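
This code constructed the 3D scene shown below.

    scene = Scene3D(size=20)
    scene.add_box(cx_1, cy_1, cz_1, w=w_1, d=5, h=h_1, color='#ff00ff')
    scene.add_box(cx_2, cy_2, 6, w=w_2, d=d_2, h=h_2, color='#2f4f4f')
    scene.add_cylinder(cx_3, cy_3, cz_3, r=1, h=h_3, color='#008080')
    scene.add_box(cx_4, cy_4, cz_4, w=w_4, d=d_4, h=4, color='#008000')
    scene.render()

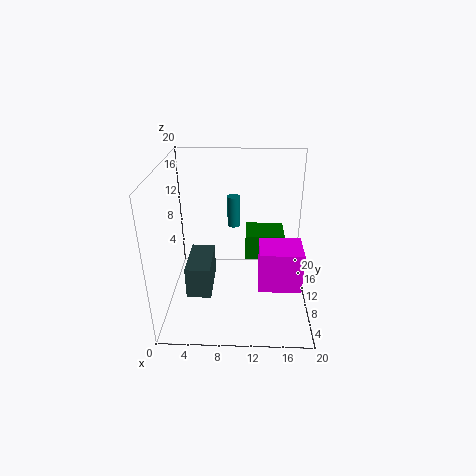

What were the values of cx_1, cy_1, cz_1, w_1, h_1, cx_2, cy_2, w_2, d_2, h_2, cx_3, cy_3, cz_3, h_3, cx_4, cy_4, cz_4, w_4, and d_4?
cx_1 = 13; cy_1 = 7; cz_1 = 3; w_1 = 6; h_1 = 6; cx_2 = 4; cy_2 = 2; w_2 = 3; d_2 = 6; h_2 = 4; cx_3 = 9; cy_3 = 18; cz_3 = 8; h_3 = 5; cx_4 = 11; cy_4 = 14; cz_4 = 4; w_4 = 6; d_4 = 5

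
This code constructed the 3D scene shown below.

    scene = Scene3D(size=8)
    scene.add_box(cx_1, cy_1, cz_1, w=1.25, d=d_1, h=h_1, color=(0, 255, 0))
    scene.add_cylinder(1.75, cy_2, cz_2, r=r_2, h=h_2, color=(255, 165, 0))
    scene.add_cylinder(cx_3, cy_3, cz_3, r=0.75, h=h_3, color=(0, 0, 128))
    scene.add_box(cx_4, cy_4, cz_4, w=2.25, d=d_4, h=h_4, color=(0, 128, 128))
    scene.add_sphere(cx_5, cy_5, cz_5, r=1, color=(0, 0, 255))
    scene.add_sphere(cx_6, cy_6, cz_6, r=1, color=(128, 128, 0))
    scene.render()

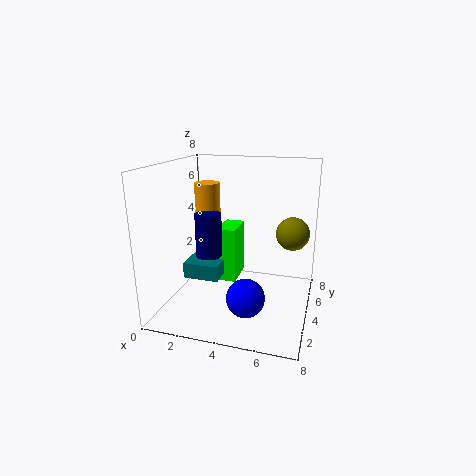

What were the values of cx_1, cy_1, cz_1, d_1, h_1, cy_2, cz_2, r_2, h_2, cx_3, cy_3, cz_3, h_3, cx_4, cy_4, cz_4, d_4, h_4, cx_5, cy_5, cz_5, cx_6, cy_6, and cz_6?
cx_1 = 2; cy_1 = 5.75; cz_1 = 0.25; d_1 = 2.25; h_1 = 3.5; cy_2 = 5.25; cz_2 = 4; r_2 = 0.75; h_2 = 2.75; cx_3 = 2.25; cy_3 = 4; cz_3 = 2.75; h_3 = 2.5; cx_4 = 0.25; cy_4 = 4.5; cz_4 = 0.75; d_4 = 2.5; h_4 = 1; cx_5 = 5; cy_5 = 2; cz_5 = 1.5; cx_6 = 6.75; cy_6 = 6.25; cz_6 = 3.75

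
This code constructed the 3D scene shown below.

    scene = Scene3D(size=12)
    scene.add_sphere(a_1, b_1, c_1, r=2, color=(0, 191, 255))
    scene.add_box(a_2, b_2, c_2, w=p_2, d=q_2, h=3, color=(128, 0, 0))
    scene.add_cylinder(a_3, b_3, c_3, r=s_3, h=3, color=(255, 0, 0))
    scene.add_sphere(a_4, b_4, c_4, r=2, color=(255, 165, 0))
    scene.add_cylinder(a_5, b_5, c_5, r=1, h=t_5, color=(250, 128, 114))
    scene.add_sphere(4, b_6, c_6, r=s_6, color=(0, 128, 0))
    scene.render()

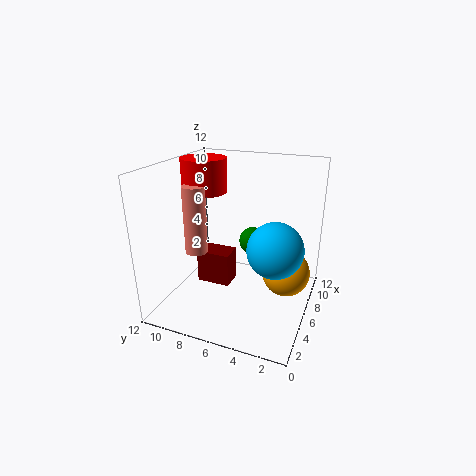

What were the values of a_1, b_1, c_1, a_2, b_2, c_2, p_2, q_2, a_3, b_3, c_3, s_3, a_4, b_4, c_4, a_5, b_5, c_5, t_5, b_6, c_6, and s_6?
a_1 = 3; b_1 = 2; c_1 = 7; a_2 = 6; b_2 = 7; c_2 = 1; p_2 = 2; q_2 = 3; a_3 = 8; b_3 = 10; c_3 = 9; s_3 = 2; a_4 = 7; b_4 = 2; c_4 = 3; a_5 = 6; b_5 = 10; c_5 = 4; t_5 = 6; b_6 = 4; c_6 = 7; s_6 = 1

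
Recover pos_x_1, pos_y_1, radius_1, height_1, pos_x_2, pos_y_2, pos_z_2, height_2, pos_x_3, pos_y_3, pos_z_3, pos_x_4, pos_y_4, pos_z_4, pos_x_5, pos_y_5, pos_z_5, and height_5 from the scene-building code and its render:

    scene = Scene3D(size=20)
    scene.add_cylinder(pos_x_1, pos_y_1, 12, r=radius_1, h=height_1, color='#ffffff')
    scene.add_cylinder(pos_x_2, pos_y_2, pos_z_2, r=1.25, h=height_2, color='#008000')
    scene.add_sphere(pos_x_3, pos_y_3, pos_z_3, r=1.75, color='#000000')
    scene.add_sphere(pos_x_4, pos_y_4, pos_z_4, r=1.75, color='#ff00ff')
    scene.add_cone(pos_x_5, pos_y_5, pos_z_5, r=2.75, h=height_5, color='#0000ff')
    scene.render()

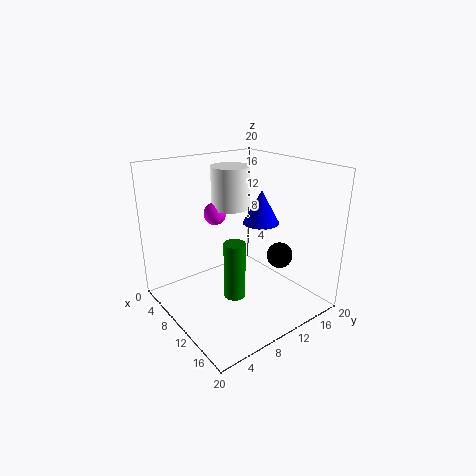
pos_x_1 = 3.5; pos_y_1 = 13.5; radius_1 = 3; height_1 = 6.5; pos_x_2 = 16.25; pos_y_2 = 4.75; pos_z_2 = 6.25; height_2 = 6.75; pos_x_3 = 14.5; pos_y_3 = 13.75; pos_z_3 = 8; pos_x_4 = 2.75; pos_y_4 = 11; pos_z_4 = 11.25; pos_x_5 = 8.5; pos_y_5 = 15.5; pos_z_5 = 10.5; height_5 = 5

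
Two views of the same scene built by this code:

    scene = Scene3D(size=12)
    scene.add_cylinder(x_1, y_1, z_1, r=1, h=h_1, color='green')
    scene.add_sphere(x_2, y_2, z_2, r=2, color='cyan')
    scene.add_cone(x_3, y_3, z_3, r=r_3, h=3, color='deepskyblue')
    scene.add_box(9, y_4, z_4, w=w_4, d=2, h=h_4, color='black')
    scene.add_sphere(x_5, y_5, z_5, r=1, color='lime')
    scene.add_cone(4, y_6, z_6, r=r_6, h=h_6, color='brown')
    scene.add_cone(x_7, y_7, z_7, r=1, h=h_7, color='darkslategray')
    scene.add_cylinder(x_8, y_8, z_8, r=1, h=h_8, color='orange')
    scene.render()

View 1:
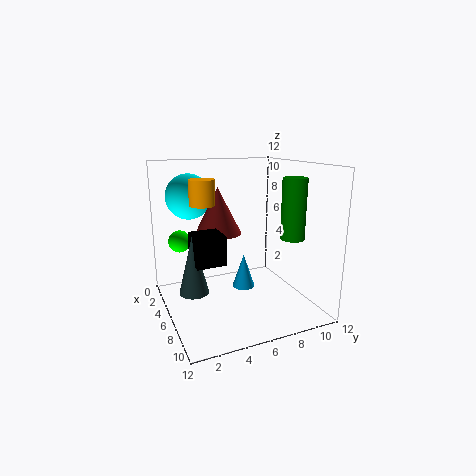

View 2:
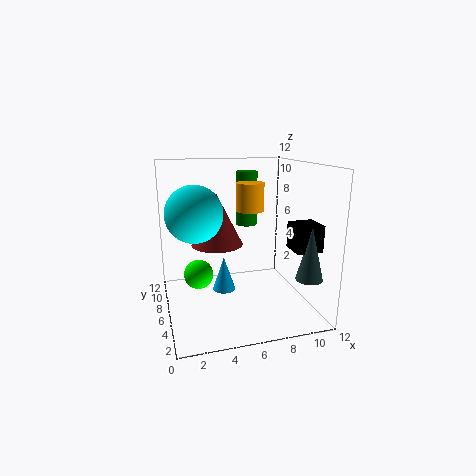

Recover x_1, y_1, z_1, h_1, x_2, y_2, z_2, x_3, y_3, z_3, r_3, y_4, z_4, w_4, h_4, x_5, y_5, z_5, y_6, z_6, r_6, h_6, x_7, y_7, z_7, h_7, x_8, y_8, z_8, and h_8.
x_1 = 8; y_1 = 10; z_1 = 6; h_1 = 5; x_2 = 2; y_2 = 3; z_2 = 9; x_3 = 5; y_3 = 7; z_3 = 1; r_3 = 1; y_4 = 1; z_4 = 6; w_4 = 2; h_4 = 2; x_5 = 2; y_5 = 2; z_5 = 5; y_6 = 5; z_6 = 6; r_6 = 2; h_6 = 4; x_7 = 10; y_7 = 1; z_7 = 4; h_7 = 4; x_8 = 6; y_8 = 3; z_8 = 9; h_8 = 2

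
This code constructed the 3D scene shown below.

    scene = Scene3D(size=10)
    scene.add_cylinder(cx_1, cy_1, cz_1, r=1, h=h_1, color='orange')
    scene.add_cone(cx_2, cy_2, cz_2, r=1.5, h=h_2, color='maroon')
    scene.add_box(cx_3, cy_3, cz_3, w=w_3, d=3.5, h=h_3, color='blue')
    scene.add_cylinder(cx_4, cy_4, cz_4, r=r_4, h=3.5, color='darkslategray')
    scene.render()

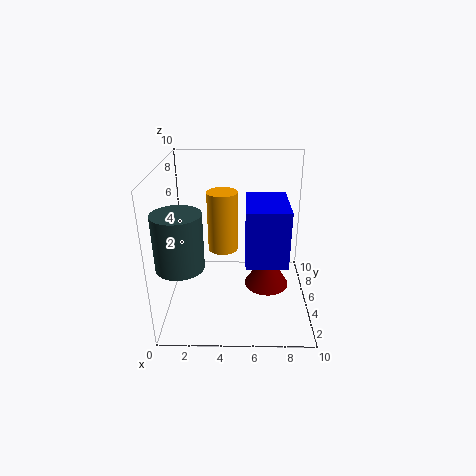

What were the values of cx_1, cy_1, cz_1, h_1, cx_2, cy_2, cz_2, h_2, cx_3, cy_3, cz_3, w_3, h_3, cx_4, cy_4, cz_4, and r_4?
cx_1 = 4
cy_1 = 4.5
cz_1 = 4.5
h_1 = 4
cx_2 = 7
cy_2 = 4
cz_2 = 2
h_2 = 2.5
cx_3 = 5.5
cy_3 = 1
cz_3 = 5
w_3 = 2.5
h_3 = 3.5
cx_4 = 1.5
cy_4 = 2
cz_4 = 4.5
r_4 = 1.5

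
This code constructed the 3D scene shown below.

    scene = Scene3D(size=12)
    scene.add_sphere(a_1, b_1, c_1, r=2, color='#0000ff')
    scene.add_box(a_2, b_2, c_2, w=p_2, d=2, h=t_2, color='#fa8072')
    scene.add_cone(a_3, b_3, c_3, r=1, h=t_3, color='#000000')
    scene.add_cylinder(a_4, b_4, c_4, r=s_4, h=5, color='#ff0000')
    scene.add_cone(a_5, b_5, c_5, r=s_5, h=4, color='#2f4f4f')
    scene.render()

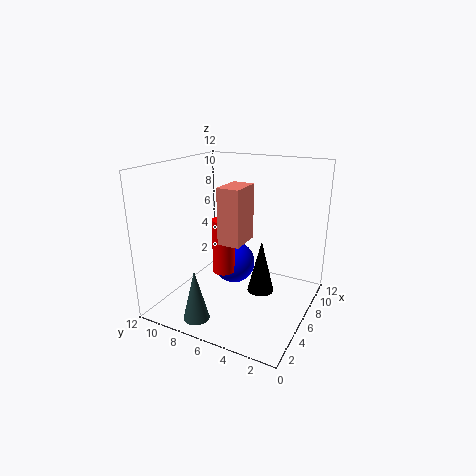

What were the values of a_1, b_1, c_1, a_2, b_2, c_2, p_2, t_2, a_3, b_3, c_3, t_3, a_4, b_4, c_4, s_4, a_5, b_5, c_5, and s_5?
a_1 = 9
b_1 = 8
c_1 = 2
a_2 = 6
b_2 = 6
c_2 = 5
p_2 = 3
t_2 = 5
a_3 = 4
b_3 = 3
c_3 = 3
t_3 = 4
a_4 = 7
b_4 = 8
c_4 = 2
s_4 = 1
a_5 = 1
b_5 = 7
c_5 = 1
s_5 = 1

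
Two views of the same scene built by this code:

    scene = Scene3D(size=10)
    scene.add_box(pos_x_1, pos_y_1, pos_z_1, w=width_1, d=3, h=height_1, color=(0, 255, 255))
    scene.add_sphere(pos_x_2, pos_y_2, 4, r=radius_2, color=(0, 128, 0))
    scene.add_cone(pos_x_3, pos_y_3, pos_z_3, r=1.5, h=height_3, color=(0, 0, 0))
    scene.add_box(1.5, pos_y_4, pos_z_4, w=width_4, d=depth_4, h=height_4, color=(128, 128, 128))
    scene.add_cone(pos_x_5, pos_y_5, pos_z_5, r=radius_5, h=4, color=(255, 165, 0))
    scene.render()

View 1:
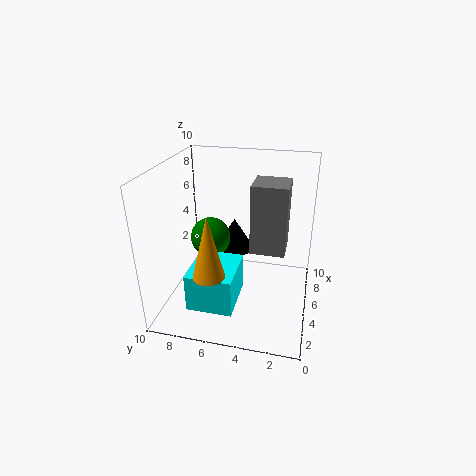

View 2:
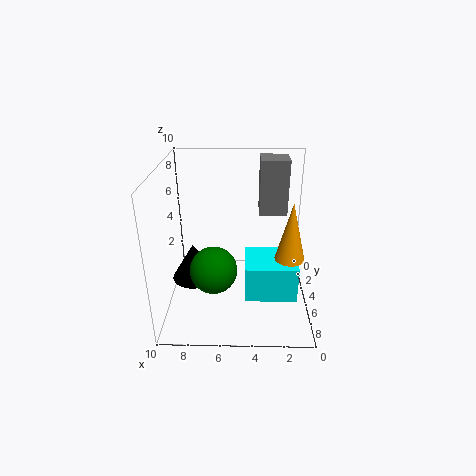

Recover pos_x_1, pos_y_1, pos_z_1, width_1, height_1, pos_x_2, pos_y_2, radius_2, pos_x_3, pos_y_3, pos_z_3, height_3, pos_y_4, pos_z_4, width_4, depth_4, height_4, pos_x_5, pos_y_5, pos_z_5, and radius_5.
pos_x_1 = 1
pos_y_1 = 4.5
pos_z_1 = 1.5
width_1 = 3.5
height_1 = 2.5
pos_x_2 = 6.5
pos_y_2 = 7.5
radius_2 = 1.5
pos_x_3 = 8
pos_y_3 = 6
pos_z_3 = 2.5
height_3 = 2.5
pos_y_4 = 1.5
pos_z_4 = 6
width_4 = 2
depth_4 = 2
height_4 = 4
pos_x_5 = 1.5
pos_y_5 = 6
pos_z_5 = 4
radius_5 = 1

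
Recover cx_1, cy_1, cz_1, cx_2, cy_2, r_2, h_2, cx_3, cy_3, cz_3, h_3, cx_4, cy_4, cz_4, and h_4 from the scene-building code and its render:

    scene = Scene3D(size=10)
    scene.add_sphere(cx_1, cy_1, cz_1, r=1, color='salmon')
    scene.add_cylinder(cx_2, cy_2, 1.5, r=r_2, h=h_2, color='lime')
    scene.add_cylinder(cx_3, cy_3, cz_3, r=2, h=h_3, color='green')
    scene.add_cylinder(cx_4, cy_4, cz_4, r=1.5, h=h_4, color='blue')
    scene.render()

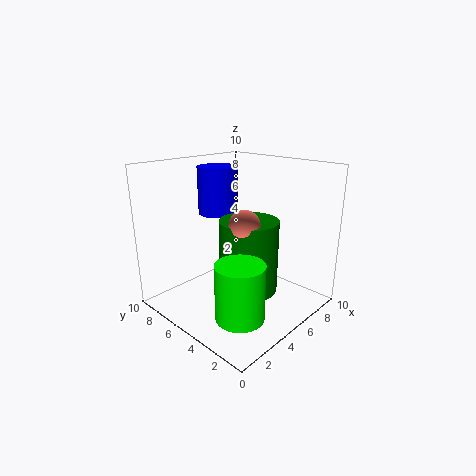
cx_1 = 4; cy_1 = 3.5; cz_1 = 6.5; cx_2 = 2; cy_2 = 2; r_2 = 1.5; h_2 = 3.5; cx_3 = 5; cy_3 = 4; cz_3 = 1.5; h_3 = 5; cx_4 = 6; cy_4 = 8; cz_4 = 6; h_4 = 3.5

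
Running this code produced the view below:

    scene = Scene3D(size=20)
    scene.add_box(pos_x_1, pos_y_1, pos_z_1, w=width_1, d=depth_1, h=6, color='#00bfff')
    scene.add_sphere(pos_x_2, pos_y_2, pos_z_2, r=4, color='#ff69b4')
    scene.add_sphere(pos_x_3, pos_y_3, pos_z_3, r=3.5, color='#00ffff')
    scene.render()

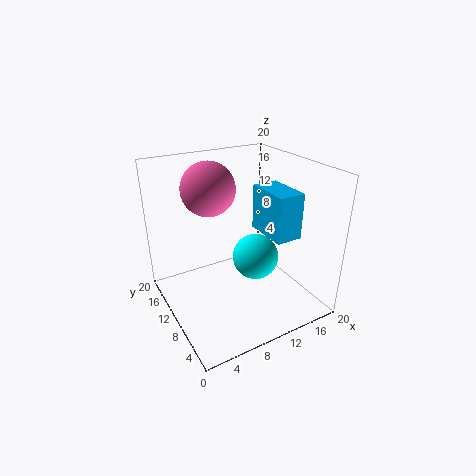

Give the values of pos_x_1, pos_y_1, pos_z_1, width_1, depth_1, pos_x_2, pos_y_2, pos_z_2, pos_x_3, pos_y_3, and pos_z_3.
pos_x_1 = 12, pos_y_1 = 3.5, pos_z_1 = 11.5, width_1 = 3.5, depth_1 = 6, pos_x_2 = 8.5, pos_y_2 = 16, pos_z_2 = 15.5, pos_x_3 = 14, pos_y_3 = 11.5, pos_z_3 = 5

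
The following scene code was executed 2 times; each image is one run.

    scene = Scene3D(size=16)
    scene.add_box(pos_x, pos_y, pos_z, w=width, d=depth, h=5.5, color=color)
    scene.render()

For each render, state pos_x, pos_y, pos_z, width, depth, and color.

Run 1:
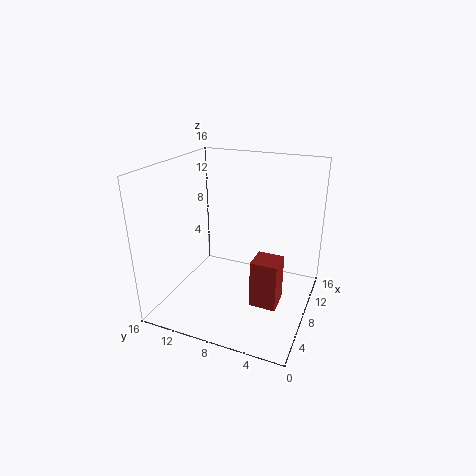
pos_x = 6.5, pos_y = 3, pos_z = 0.5, width = 3, depth = 3, color = 'brown'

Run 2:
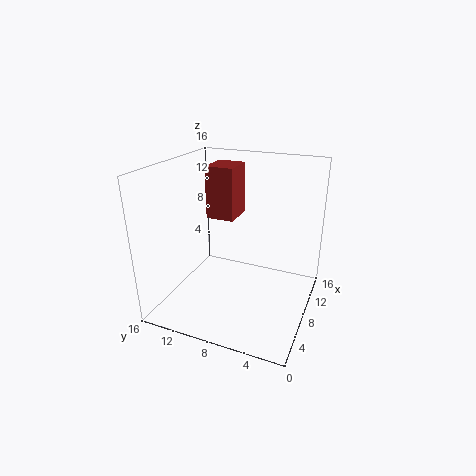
pos_x = 6.5, pos_y = 8, pos_z = 10.5, width = 3.5, depth = 3, color = 'brown'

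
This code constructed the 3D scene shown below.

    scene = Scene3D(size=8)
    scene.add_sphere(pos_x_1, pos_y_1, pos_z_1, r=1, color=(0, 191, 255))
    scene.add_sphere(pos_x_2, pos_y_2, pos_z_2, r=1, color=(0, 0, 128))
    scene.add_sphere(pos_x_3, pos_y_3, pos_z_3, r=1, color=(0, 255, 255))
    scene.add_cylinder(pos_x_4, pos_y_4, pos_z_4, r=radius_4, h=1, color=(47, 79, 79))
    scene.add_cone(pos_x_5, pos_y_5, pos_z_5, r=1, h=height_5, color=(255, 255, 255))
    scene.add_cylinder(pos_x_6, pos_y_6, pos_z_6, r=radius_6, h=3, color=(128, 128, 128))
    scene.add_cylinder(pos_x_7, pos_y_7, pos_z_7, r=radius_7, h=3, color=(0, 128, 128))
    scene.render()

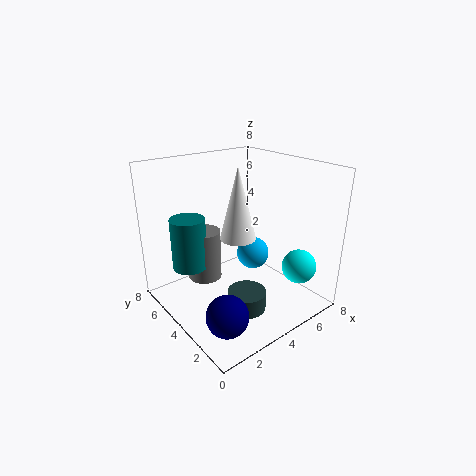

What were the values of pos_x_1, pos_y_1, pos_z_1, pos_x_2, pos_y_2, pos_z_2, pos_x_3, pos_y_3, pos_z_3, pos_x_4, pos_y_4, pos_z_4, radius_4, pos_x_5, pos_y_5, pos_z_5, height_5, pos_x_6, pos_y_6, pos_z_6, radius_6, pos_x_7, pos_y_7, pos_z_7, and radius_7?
pos_x_1 = 6; pos_y_1 = 5; pos_z_1 = 2; pos_x_2 = 1; pos_y_2 = 1; pos_z_2 = 2; pos_x_3 = 7; pos_y_3 = 2; pos_z_3 = 2; pos_x_4 = 3; pos_y_4 = 2; pos_z_4 = 1; radius_4 = 1; pos_x_5 = 4; pos_y_5 = 4; pos_z_5 = 4; height_5 = 4; pos_x_6 = 3; pos_y_6 = 6; pos_z_6 = 1; radius_6 = 1; pos_x_7 = 2; pos_y_7 = 6; pos_z_7 = 2; radius_7 = 1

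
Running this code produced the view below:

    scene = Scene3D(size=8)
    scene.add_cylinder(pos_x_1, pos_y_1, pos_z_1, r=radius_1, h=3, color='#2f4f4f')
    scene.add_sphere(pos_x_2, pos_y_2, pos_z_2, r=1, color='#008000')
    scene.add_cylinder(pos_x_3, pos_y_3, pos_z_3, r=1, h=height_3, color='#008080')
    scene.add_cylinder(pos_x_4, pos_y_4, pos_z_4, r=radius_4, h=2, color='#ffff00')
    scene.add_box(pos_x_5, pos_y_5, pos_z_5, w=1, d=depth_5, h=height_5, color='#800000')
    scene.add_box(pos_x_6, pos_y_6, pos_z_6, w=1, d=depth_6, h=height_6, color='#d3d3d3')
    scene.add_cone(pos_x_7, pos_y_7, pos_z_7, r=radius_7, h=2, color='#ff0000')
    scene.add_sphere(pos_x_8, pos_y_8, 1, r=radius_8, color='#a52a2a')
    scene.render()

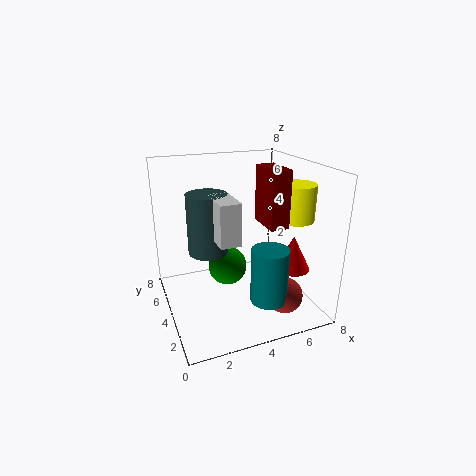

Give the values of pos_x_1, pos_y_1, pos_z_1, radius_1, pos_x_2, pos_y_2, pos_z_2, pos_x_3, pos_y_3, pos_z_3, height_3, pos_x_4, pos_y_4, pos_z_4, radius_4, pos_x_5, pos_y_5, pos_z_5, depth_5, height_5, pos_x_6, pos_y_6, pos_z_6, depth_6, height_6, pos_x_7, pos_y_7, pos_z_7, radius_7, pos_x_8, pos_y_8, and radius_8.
pos_x_1 = 2
pos_y_1 = 3
pos_z_1 = 4
radius_1 = 1
pos_x_2 = 3
pos_y_2 = 3
pos_z_2 = 3
pos_x_3 = 5
pos_y_3 = 2
pos_z_3 = 1
height_3 = 3
pos_x_4 = 7
pos_y_4 = 3
pos_z_4 = 5
radius_4 = 1
pos_x_5 = 5
pos_y_5 = 2
pos_z_5 = 5
depth_5 = 2
height_5 = 3
pos_x_6 = 2
pos_y_6 = 1
pos_z_6 = 5
depth_6 = 2
height_6 = 2
pos_x_7 = 7
pos_y_7 = 3
pos_z_7 = 2
radius_7 = 1
pos_x_8 = 6
pos_y_8 = 2
radius_8 = 1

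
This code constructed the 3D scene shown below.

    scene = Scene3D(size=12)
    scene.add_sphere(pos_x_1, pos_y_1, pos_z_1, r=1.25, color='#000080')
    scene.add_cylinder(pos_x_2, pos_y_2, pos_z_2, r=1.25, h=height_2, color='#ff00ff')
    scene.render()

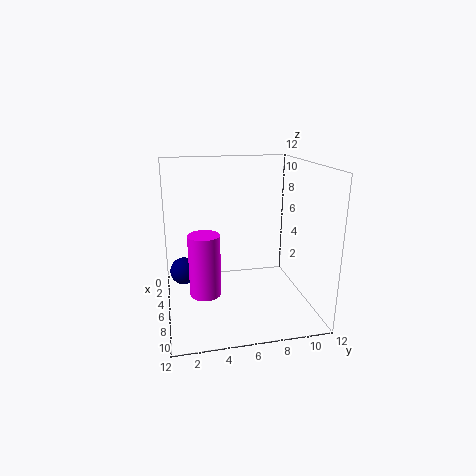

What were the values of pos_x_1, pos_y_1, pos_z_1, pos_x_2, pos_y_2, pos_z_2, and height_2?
pos_x_1 = 3
pos_y_1 = 1.5
pos_z_1 = 2
pos_x_2 = 7.5
pos_y_2 = 3
pos_z_2 = 2
height_2 = 5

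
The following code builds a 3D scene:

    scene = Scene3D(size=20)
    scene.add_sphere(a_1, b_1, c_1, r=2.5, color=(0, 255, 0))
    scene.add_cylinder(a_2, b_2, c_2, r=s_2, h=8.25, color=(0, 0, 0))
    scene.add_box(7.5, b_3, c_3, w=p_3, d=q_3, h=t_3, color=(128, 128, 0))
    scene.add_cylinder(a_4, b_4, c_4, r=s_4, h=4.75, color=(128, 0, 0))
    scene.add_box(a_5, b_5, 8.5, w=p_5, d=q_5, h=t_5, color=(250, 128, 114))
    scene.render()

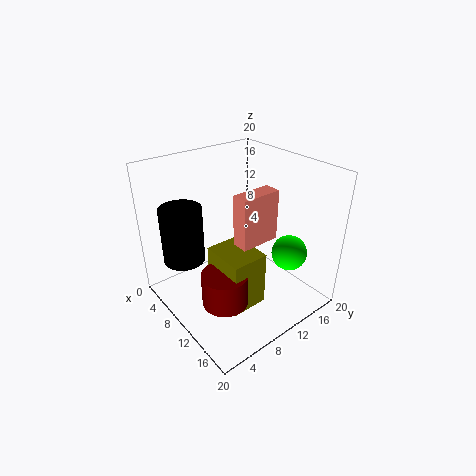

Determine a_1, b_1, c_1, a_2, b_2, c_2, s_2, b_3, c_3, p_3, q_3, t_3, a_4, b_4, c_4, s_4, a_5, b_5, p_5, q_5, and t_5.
a_1 = 14.5; b_1 = 15.75; c_1 = 7.5; a_2 = 4.25; b_2 = 4.5; c_2 = 5.75; s_2 = 3; b_3 = 6.5; c_3 = 0.5; p_3 = 6.5; q_3 = 5.25; t_3 = 8; a_4 = 11.5; b_4 = 6.5; c_4 = 1.5; s_4 = 3.25; a_5 = 9; b_5 = 10; p_5 = 2.5; q_5 = 6; t_5 = 7.5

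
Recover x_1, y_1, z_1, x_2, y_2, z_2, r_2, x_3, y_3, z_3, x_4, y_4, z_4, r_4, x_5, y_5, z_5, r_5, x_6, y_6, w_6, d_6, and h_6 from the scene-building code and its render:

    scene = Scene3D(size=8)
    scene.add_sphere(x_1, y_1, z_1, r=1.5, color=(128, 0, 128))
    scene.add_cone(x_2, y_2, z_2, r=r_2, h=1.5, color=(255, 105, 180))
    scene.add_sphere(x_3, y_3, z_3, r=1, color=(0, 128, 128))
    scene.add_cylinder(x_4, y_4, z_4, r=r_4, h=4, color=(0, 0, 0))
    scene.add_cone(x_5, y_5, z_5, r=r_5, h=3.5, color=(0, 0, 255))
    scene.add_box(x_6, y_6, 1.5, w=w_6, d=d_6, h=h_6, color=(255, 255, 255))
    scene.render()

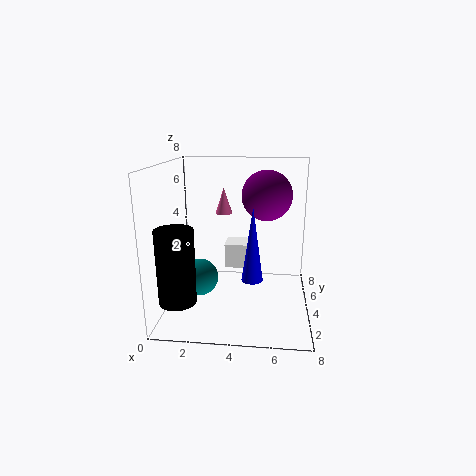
x_1 = 5.5
y_1 = 6
z_1 = 6
x_2 = 3
y_2 = 5.5
z_2 = 5
r_2 = 0.5
x_3 = 2
y_3 = 3
z_3 = 2
x_4 = 1
y_4 = 2
z_4 = 1
r_4 = 1
x_5 = 5
y_5 = 1
z_5 = 3
r_5 = 0.5
x_6 = 3
y_6 = 5.5
w_6 = 1.5
d_6 = 1.5
h_6 = 1.5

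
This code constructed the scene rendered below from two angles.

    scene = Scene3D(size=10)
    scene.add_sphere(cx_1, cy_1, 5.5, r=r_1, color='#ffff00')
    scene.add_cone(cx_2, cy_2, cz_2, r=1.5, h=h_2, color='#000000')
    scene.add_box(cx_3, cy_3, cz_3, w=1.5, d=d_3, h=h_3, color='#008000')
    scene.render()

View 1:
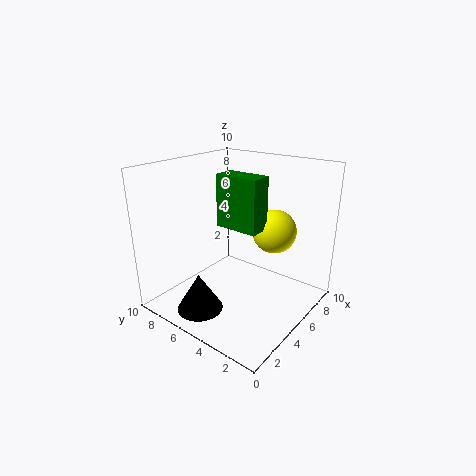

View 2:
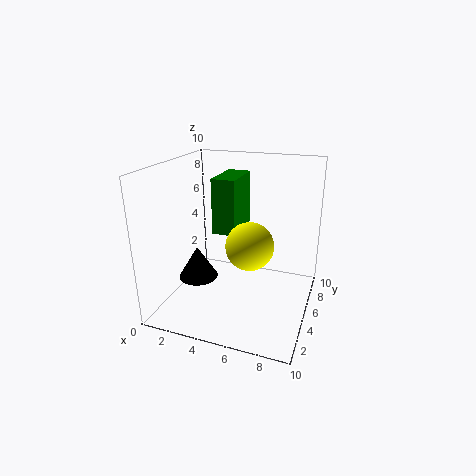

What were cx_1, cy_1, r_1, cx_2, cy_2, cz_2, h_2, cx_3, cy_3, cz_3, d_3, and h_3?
cx_1 = 6.5; cy_1 = 3; r_1 = 1.5; cx_2 = 1.5; cy_2 = 5.5; cz_2 = 1; h_2 = 2.5; cx_3 = 4; cy_3 = 3; cz_3 = 6; d_3 = 3; h_3 = 3.5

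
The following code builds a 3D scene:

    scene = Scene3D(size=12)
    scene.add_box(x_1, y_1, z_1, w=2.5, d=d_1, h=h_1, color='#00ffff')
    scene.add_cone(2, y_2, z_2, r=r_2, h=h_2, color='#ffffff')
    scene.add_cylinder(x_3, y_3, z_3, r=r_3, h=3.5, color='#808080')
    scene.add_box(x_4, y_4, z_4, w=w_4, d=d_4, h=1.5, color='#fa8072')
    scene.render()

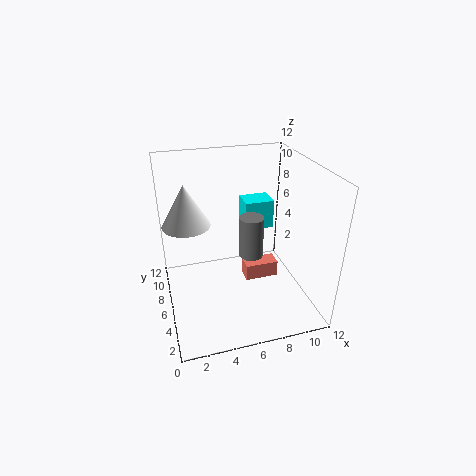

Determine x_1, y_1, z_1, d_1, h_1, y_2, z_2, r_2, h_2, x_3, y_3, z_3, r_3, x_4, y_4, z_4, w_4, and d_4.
x_1 = 7, y_1 = 7, z_1 = 6, d_1 = 2, h_1 = 2.5, y_2 = 7.5, z_2 = 7, r_2 = 2, h_2 = 3.5, x_3 = 7, y_3 = 5.5, z_3 = 4.5, r_3 = 1, x_4 = 7, y_4 = 6.5, z_4 = 1, w_4 = 3, d_4 = 1.5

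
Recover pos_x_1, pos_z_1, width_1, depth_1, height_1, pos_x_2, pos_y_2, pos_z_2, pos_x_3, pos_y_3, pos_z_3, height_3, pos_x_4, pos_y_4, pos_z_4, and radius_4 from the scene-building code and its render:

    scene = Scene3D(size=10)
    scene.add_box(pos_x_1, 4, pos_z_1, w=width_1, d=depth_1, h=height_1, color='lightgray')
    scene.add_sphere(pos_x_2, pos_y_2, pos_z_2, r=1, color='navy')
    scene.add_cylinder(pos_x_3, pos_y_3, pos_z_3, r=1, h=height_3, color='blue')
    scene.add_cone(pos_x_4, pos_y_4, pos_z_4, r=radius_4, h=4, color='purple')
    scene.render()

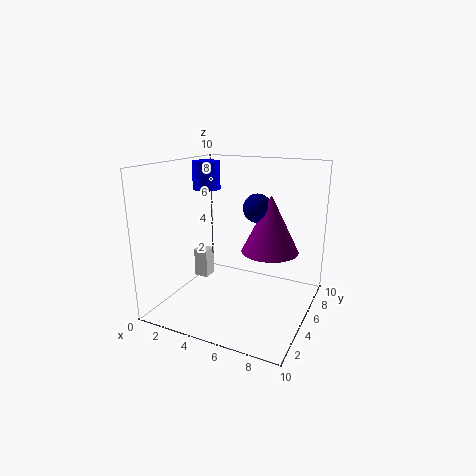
pos_x_1 = 2, pos_z_1 = 2, width_1 = 1, depth_1 = 1, height_1 = 2, pos_x_2 = 6, pos_y_2 = 6, pos_z_2 = 7, pos_x_3 = 2, pos_y_3 = 6, pos_z_3 = 8, height_3 = 2, pos_x_4 = 7, pos_y_4 = 6, pos_z_4 = 4, radius_4 = 2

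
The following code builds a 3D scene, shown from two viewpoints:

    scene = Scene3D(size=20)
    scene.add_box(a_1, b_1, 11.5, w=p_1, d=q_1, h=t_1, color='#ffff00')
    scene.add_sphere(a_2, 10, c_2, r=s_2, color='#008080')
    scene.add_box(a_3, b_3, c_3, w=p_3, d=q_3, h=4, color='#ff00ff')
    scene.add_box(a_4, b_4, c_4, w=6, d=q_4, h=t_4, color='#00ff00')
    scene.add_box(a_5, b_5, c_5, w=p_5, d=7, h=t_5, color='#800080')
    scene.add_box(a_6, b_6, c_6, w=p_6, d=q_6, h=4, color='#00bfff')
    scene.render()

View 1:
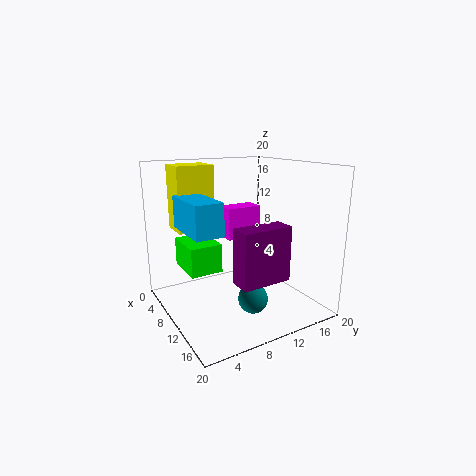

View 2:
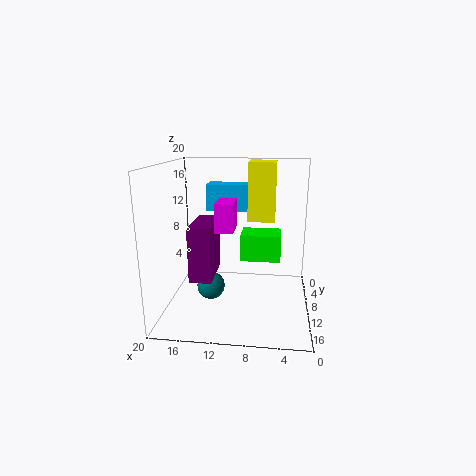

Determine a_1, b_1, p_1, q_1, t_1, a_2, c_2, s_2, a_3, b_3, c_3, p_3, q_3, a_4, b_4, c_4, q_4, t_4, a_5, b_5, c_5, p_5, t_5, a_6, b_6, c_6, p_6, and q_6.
a_1 = 5, b_1 = 2, p_1 = 4, q_1 = 5, t_1 = 8.5, a_2 = 14, c_2 = 2.5, s_2 = 2, a_3 = 10.5, b_3 = 7, c_3 = 11, p_3 = 2.5, q_3 = 4.5, a_4 = 4, b_4 = 3, c_4 = 5.5, q_4 = 4.5, t_4 = 4, a_5 = 13, b_5 = 7.5, c_5 = 5, p_5 = 3, t_5 = 7.5, a_6 = 8.5, b_6 = 1.5, c_6 = 12.5, p_6 = 7, q_6 = 3.5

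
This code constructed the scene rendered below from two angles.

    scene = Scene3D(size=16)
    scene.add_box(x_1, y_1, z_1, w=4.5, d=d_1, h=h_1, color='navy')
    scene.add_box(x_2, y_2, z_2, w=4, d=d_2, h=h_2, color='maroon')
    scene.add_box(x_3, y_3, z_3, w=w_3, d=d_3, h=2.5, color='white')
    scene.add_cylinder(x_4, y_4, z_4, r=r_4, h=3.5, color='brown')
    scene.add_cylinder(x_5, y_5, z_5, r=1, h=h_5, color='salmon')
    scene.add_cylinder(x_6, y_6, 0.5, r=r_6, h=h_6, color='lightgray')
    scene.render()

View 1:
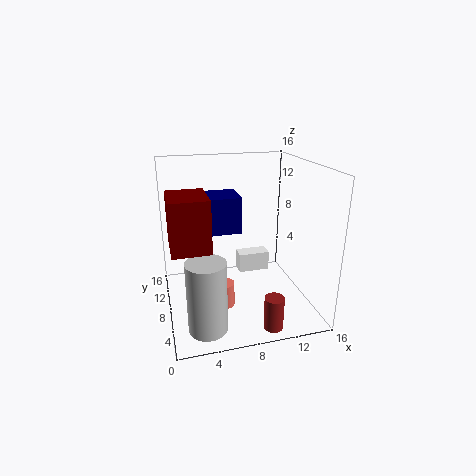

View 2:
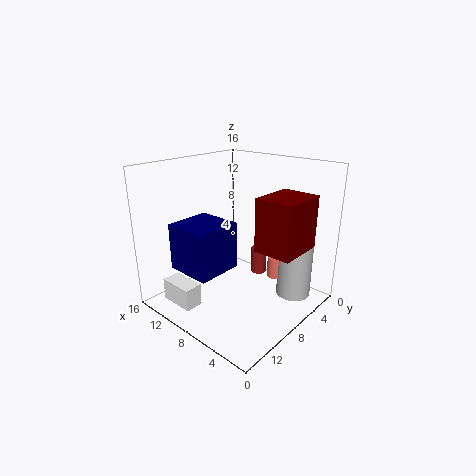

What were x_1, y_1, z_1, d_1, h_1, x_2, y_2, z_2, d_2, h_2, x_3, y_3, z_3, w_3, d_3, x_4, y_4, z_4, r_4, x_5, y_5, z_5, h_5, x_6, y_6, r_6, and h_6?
x_1 = 5; y_1 = 11.5; z_1 = 7; d_1 = 4.5; h_1 = 4.5; x_2 = 0.5; y_2 = 4.5; z_2 = 8; d_2 = 5; h_2 = 5.5; x_3 = 9.5; y_3 = 12.5; z_3 = 1; w_3 = 4; d_3 = 2; x_4 = 10; y_4 = 1.5; z_4 = 0.5; r_4 = 1; x_5 = 5.5; y_5 = 4; z_5 = 2.5; h_5 = 2.5; x_6 = 3.5; y_6 = 3; r_6 = 2; h_6 = 7.5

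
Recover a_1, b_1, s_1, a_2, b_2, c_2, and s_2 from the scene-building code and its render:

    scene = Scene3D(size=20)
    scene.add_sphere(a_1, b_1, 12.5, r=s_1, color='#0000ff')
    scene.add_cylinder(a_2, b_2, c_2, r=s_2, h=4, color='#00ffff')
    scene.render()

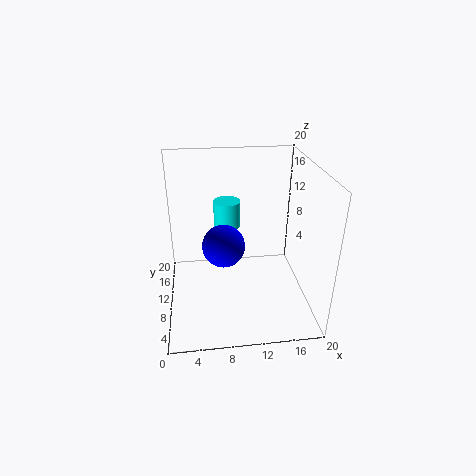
a_1 = 7.5
b_1 = 4
s_1 = 2.5
a_2 = 9
b_2 = 15
c_2 = 9.5
s_2 = 2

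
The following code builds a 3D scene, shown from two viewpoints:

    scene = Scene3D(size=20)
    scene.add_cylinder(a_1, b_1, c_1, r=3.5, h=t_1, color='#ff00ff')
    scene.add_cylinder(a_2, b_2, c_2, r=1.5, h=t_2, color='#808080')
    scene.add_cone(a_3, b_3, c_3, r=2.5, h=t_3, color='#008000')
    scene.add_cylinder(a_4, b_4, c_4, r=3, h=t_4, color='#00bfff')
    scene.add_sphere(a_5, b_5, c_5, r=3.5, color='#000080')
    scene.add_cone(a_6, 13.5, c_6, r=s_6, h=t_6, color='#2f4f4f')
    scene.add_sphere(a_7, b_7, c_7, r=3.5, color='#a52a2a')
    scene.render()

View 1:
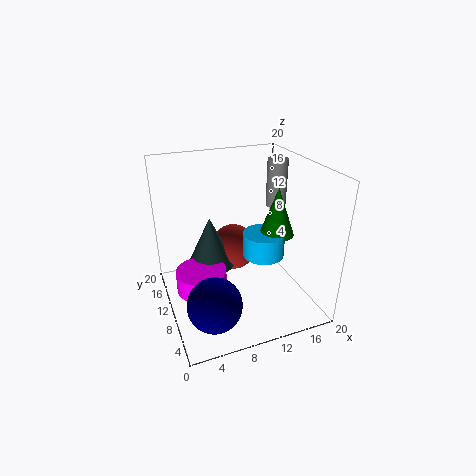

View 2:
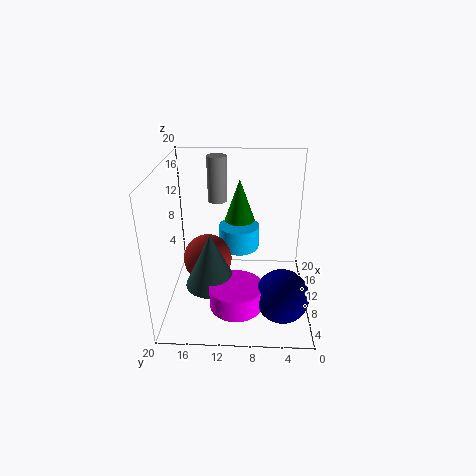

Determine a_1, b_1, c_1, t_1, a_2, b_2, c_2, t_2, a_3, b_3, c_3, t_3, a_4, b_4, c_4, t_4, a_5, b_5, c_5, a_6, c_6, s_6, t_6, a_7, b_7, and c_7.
a_1 = 4.5, b_1 = 10, c_1 = 3, t_1 = 3, a_2 = 17.5, b_2 = 13.5, c_2 = 12.5, t_2 = 7, a_3 = 16, b_3 = 10, c_3 = 9.5, t_3 = 7, a_4 = 14, b_4 = 10, c_4 = 6.5, t_4 = 3.5, a_5 = 4.5, b_5 = 4, c_5 = 4.5, a_6 = 7, c_6 = 4.5, s_6 = 3.5, t_6 = 7.5, a_7 = 11, b_7 = 14.5, c_7 = 6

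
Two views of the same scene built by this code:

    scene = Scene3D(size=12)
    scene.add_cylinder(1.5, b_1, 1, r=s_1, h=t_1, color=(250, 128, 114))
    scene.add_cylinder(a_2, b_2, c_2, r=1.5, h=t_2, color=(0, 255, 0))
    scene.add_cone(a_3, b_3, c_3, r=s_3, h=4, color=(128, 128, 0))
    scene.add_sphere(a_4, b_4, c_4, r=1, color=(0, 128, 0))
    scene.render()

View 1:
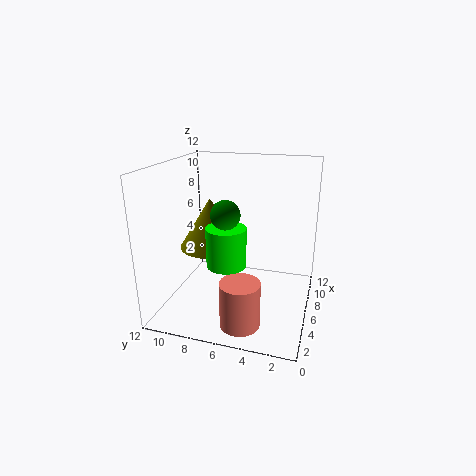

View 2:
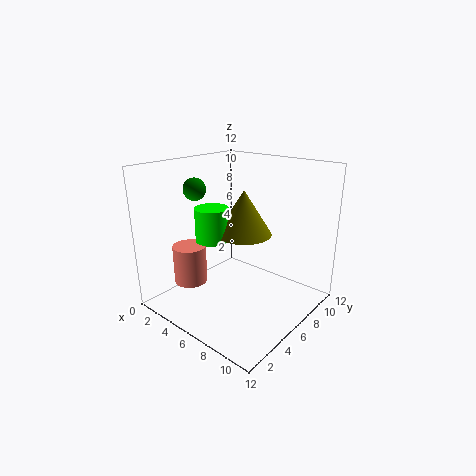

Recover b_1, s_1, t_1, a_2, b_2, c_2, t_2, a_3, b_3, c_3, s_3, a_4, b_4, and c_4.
b_1 = 4.5
s_1 = 1.5
t_1 = 3.5
a_2 = 3
b_2 = 6
c_2 = 5
t_2 = 3
a_3 = 5
b_3 = 8
c_3 = 5.5
s_3 = 2.5
a_4 = 1.5
b_4 = 5.5
c_4 = 9.5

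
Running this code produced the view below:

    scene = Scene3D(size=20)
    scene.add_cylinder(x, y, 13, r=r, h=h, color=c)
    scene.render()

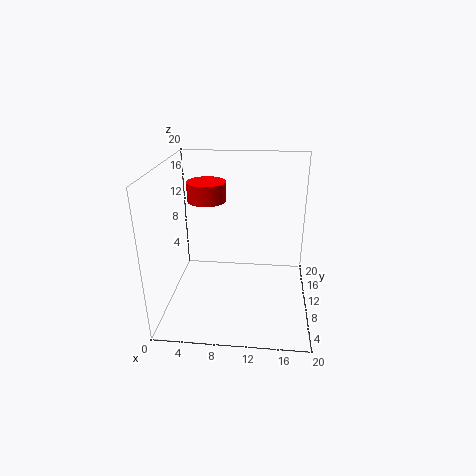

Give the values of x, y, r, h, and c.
x = 4.5; y = 16.5; r = 3; h = 3; c = 'red'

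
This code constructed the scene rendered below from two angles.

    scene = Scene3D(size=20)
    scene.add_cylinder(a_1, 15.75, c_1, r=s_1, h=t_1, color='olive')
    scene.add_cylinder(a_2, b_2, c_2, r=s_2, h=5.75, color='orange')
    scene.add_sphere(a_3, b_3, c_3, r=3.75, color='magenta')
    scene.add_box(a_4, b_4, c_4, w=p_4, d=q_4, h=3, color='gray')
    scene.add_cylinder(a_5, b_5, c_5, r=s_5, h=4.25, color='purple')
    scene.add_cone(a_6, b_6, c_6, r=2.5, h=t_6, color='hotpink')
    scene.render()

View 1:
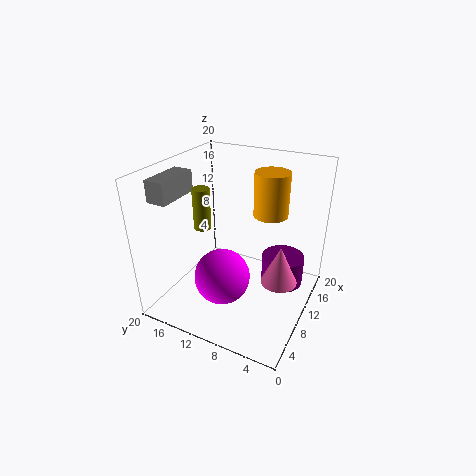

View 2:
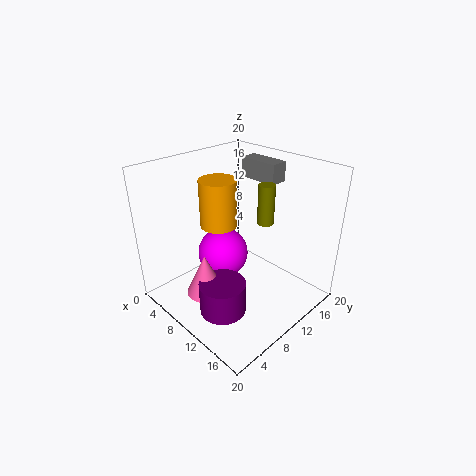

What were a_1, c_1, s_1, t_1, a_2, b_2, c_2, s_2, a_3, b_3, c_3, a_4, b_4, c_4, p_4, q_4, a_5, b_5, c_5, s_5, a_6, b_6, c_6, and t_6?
a_1 = 10
c_1 = 10.25
s_1 = 1.25
t_1 = 6
a_2 = 11
b_2 = 5.75
c_2 = 14
s_2 = 2.25
a_3 = 6.25
b_3 = 10.5
c_3 = 5.75
a_4 = 3.75
b_4 = 17
c_4 = 15.75
p_4 = 6.25
q_4 = 2.75
a_5 = 13
b_5 = 4.25
c_5 = 2.75
s_5 = 3
a_6 = 10.25
b_6 = 3.75
c_6 = 4.5
t_6 = 5.5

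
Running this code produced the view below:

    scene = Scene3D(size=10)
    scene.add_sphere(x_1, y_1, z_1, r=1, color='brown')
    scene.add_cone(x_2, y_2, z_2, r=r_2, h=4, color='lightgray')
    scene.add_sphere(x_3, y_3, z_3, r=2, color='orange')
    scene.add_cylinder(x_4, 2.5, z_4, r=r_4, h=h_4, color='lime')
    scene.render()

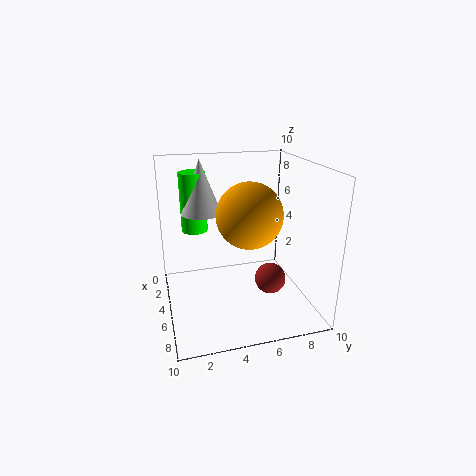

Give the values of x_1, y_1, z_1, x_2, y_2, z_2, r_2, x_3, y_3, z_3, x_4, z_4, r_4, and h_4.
x_1 = 7.5; y_1 = 6.5; z_1 = 3; x_2 = 2; y_2 = 3; z_2 = 6; r_2 = 1.5; x_3 = 7.5; y_3 = 5; z_3 = 7.5; x_4 = 1.5; z_4 = 4.5; r_4 = 1; h_4 = 4.5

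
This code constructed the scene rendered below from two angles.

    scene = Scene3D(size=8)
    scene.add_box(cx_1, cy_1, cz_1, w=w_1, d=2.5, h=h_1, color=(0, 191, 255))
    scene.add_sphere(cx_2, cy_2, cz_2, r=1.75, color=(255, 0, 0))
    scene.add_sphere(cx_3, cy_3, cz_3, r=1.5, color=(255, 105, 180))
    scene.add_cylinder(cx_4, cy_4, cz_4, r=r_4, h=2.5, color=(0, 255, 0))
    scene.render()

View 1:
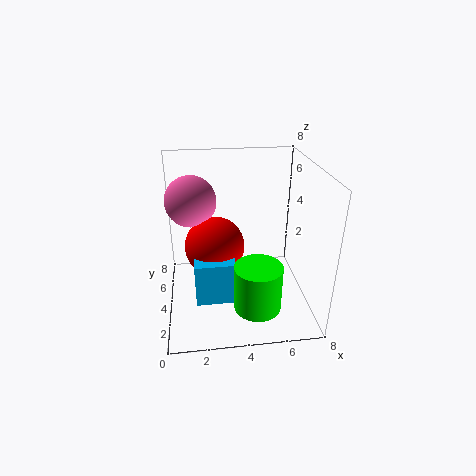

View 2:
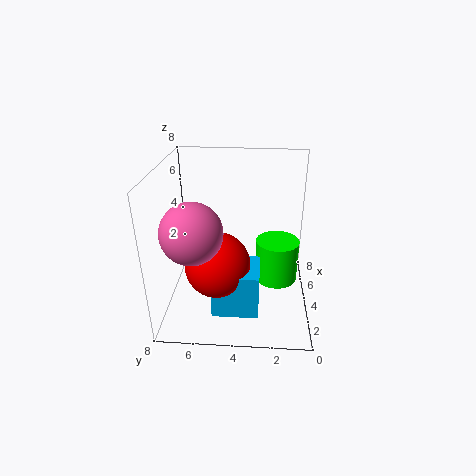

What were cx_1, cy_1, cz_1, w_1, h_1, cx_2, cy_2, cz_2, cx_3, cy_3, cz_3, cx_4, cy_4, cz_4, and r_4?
cx_1 = 1.5, cy_1 = 2.75, cz_1 = 0.5, w_1 = 2.25, h_1 = 2.5, cx_2 = 2.75, cy_2 = 5, cz_2 = 3, cx_3 = 1.5, cy_3 = 6, cz_3 = 5.5, cx_4 = 4.75, cy_4 = 1.75, cz_4 = 1, r_4 = 1.25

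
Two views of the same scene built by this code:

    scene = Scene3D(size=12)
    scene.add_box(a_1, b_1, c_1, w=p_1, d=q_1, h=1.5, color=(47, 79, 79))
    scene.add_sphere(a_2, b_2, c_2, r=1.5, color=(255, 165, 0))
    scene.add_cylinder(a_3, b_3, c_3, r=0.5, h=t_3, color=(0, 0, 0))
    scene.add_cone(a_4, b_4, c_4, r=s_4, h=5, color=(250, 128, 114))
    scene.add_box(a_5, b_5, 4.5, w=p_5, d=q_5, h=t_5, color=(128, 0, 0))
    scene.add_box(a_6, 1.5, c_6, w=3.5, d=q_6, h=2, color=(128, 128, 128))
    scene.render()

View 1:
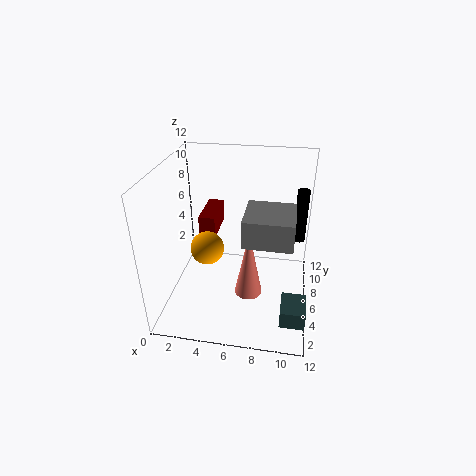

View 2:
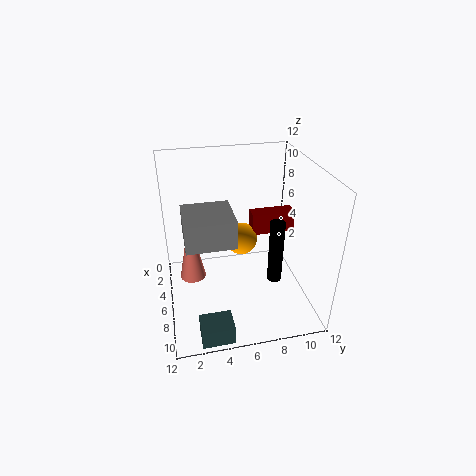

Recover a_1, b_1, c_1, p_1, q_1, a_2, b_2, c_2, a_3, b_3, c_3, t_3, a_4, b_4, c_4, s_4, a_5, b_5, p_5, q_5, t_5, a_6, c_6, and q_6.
a_1 = 10, b_1 = 2, c_1 = 0.5, p_1 = 2, q_1 = 2.5, a_2 = 3, b_2 = 7, c_2 = 4, a_3 = 11, b_3 = 7.5, c_3 = 5.5, t_3 = 4.5, a_4 = 7.5, b_4 = 2, c_4 = 4, s_4 = 1, a_5 = 2, b_5 = 8, p_5 = 1.5, q_5 = 4, t_5 = 2, a_6 = 7, c_6 = 8, q_6 = 3.5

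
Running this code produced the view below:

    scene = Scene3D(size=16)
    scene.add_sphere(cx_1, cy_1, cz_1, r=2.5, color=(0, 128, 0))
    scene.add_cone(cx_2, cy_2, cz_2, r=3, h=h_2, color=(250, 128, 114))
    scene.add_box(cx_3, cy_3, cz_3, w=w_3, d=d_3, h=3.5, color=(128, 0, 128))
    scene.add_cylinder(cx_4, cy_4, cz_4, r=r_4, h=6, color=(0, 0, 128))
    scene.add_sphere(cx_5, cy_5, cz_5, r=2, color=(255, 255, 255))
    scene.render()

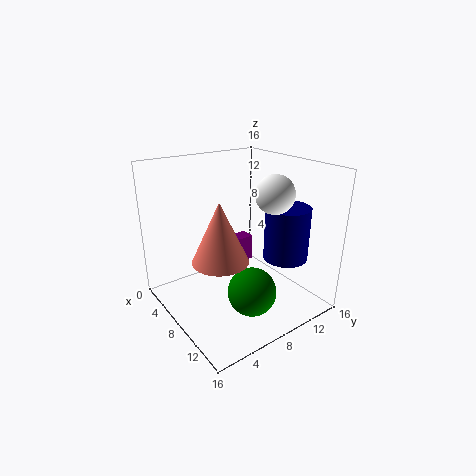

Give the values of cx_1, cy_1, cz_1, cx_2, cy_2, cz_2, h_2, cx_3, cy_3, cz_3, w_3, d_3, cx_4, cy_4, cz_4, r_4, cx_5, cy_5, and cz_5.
cx_1 = 12.5
cy_1 = 6.5
cz_1 = 4
cx_2 = 9
cy_2 = 5
cz_2 = 6.5
h_2 = 6.5
cx_3 = 0.5
cy_3 = 11
cz_3 = 1
w_3 = 2
d_3 = 3.5
cx_4 = 11
cy_4 = 12.5
cz_4 = 5.5
r_4 = 2.5
cx_5 = 11.5
cy_5 = 10
cz_5 = 13.5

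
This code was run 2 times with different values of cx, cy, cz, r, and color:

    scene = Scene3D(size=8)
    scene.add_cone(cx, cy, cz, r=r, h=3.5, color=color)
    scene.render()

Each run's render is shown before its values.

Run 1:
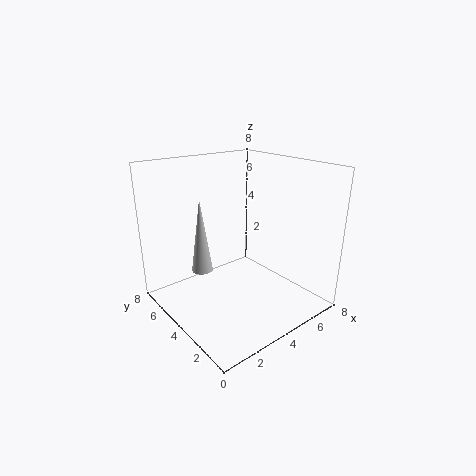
cx = 1, cy = 3, cz = 3.5, r = 0.5, color = 'lightgray'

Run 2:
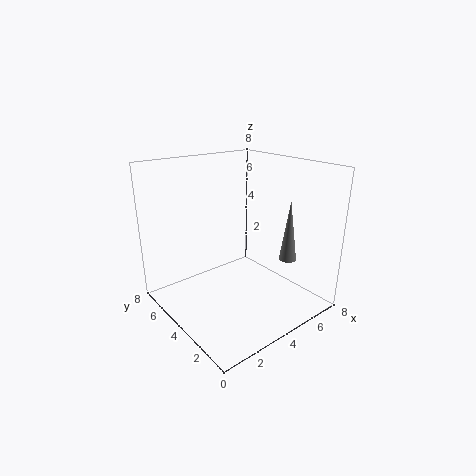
cx = 6.5, cy = 2.5, cz = 2.5, r = 0.5, color = 'gray'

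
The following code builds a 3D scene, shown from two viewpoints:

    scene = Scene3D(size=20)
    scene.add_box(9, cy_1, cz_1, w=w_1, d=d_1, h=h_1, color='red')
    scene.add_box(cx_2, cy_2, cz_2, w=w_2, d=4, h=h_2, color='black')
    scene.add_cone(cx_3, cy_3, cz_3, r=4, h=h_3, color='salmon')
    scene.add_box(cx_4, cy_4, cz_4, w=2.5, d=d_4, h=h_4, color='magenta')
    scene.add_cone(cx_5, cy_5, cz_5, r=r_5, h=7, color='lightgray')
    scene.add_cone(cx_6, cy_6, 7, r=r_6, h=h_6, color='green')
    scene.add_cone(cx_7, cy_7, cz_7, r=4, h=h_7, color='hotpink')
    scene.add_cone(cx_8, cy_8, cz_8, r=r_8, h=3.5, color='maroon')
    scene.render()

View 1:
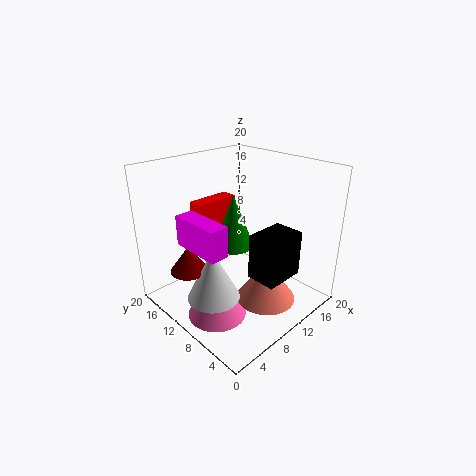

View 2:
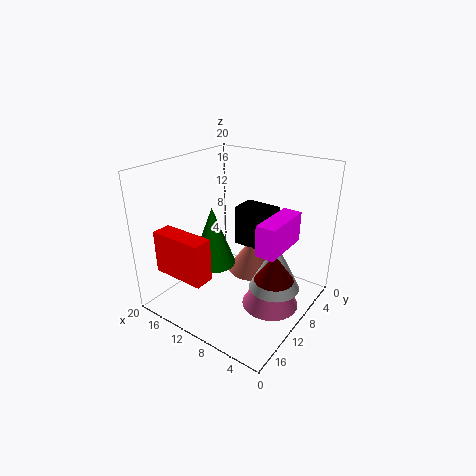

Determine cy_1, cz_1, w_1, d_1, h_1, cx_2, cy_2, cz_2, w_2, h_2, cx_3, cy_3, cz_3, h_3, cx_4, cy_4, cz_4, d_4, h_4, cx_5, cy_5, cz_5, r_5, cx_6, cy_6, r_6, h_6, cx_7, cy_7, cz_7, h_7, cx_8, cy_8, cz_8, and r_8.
cy_1 = 17
cz_1 = 7.5
w_1 = 7
d_1 = 2.5
h_1 = 5.5
cx_2 = 8
cy_2 = 2
cz_2 = 6.5
w_2 = 5.5
h_2 = 6
cx_3 = 10.5
cy_3 = 5
cz_3 = 2.5
h_3 = 5.5
cx_4 = 2.5
cy_4 = 6.5
cz_4 = 10.5
d_4 = 7
h_4 = 4
cx_5 = 4.5
cy_5 = 9
cz_5 = 3.5
r_5 = 3.5
cx_6 = 12
cy_6 = 13
r_6 = 3
h_6 = 8
cx_7 = 5
cy_7 = 9
cz_7 = 0.5
h_7 = 7
cx_8 = 3
cy_8 = 12
cz_8 = 7
r_8 = 2.5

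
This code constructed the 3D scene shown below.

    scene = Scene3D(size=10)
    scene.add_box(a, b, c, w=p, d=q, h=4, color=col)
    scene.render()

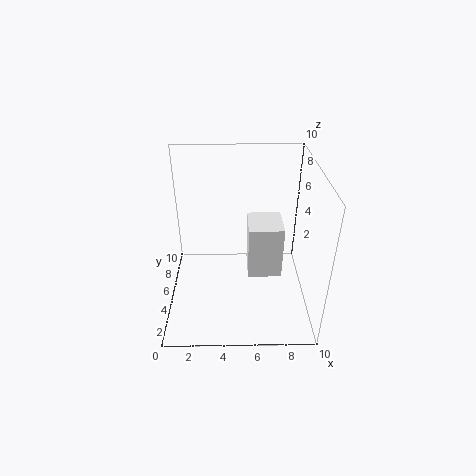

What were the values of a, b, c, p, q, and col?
a = 5.75
b = 5
c = 1.5
p = 2.5
q = 2.75
col = 'white'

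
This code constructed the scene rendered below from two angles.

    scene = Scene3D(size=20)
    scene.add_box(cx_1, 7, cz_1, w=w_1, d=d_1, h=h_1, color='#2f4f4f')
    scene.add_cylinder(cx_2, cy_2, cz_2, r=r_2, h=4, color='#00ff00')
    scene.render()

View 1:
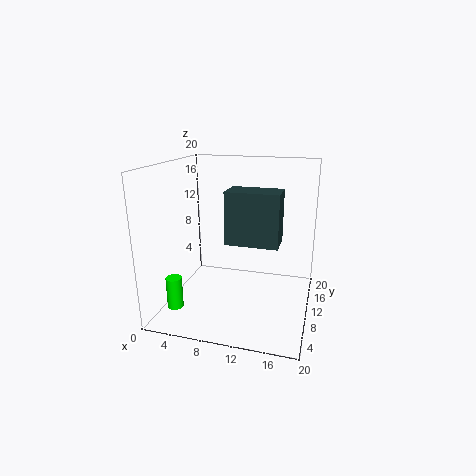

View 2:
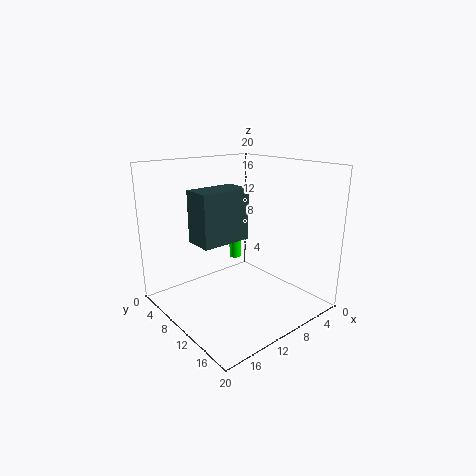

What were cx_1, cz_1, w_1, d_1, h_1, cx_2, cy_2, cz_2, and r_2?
cx_1 = 9
cz_1 = 10
w_1 = 7
d_1 = 4
h_1 = 7
cx_2 = 4
cy_2 = 2
cz_2 = 3
r_2 = 1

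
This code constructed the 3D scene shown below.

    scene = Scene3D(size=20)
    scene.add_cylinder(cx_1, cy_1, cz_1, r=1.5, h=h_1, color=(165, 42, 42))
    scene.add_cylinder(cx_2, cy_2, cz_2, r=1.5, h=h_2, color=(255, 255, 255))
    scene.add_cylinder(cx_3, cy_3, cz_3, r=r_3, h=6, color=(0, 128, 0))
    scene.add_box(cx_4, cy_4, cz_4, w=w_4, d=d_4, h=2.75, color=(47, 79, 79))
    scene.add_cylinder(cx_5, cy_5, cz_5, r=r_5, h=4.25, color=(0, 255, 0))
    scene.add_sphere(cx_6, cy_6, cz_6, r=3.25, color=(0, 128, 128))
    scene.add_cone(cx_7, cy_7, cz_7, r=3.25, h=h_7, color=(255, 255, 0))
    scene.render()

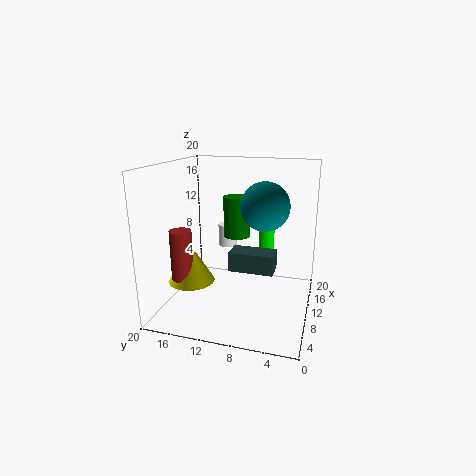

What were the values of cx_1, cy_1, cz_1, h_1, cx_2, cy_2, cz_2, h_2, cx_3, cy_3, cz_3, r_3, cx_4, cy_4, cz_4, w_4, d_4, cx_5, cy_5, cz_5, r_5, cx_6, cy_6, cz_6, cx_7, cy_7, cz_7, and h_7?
cx_1 = 6.5
cy_1 = 17
cz_1 = 4.5
h_1 = 7
cx_2 = 17.5
cy_2 = 14
cz_2 = 6
h_2 = 3.5
cx_3 = 13.75
cy_3 = 11.25
cz_3 = 9
r_3 = 2
cx_4 = 8.5
cy_4 = 4.75
cz_4 = 5.5
w_4 = 3.25
d_4 = 6.25
cx_5 = 17.75
cy_5 = 7.5
cz_5 = 5.25
r_5 = 1.25
cx_6 = 9.75
cy_6 = 6.25
cz_6 = 14.75
cx_7 = 7.75
cy_7 = 16.25
cz_7 = 3.75
h_7 = 5.5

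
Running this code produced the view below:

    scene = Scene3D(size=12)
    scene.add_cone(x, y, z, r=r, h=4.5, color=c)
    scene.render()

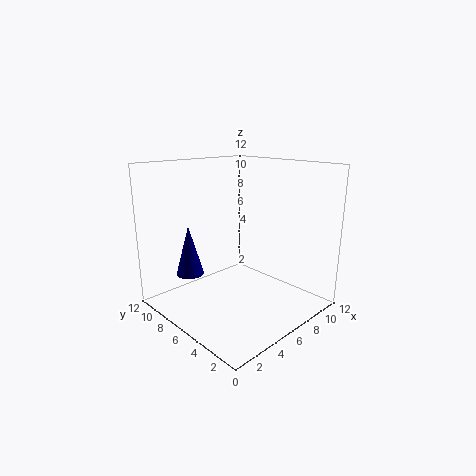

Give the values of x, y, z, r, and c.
x = 4; y = 10.25; z = 2; r = 1.25; c = 'navy'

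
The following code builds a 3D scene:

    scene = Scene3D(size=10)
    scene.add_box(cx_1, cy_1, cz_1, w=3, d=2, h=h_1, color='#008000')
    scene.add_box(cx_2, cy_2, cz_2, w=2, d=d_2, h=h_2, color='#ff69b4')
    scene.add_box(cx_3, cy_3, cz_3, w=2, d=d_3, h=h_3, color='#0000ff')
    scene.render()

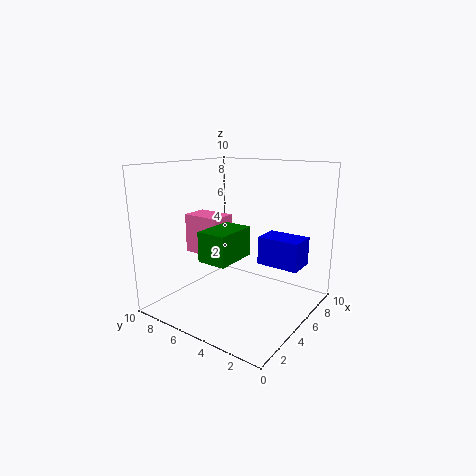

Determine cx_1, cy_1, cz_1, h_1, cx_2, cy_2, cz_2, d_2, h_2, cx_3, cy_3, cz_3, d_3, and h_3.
cx_1 = 2
cy_1 = 4
cz_1 = 4
h_1 = 2
cx_2 = 5
cy_2 = 7
cz_2 = 3
d_2 = 3
h_2 = 3
cx_3 = 6
cy_3 = 1
cz_3 = 3
d_3 = 3
h_3 = 2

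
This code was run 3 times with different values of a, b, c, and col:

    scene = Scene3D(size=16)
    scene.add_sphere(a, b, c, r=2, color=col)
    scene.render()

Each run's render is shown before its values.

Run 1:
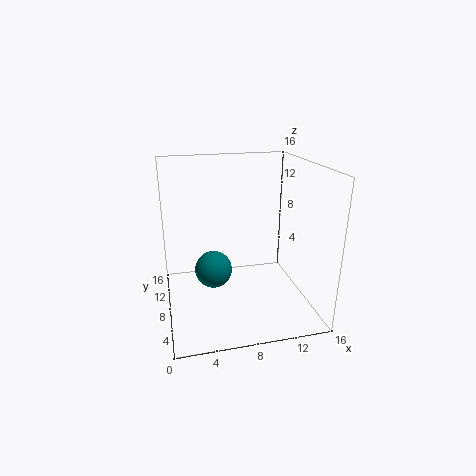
a = 5
b = 7
c = 5
col = 'teal'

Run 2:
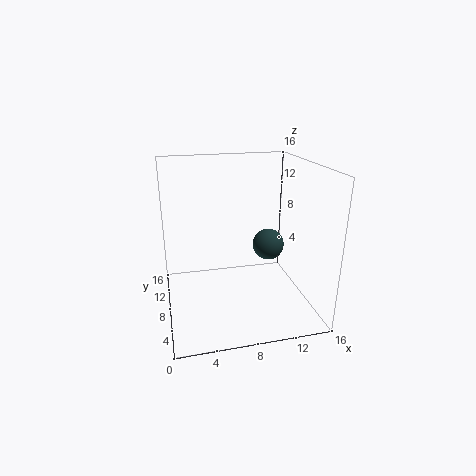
a = 13
b = 12
c = 5
col = 'darkslategray'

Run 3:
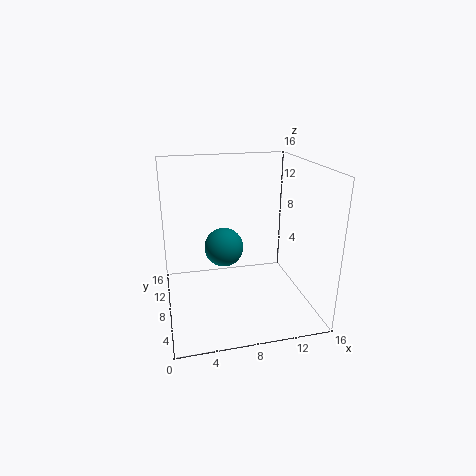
a = 6
b = 6
c = 8
col = 'teal'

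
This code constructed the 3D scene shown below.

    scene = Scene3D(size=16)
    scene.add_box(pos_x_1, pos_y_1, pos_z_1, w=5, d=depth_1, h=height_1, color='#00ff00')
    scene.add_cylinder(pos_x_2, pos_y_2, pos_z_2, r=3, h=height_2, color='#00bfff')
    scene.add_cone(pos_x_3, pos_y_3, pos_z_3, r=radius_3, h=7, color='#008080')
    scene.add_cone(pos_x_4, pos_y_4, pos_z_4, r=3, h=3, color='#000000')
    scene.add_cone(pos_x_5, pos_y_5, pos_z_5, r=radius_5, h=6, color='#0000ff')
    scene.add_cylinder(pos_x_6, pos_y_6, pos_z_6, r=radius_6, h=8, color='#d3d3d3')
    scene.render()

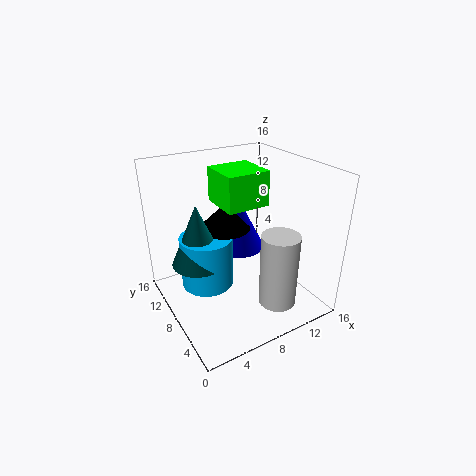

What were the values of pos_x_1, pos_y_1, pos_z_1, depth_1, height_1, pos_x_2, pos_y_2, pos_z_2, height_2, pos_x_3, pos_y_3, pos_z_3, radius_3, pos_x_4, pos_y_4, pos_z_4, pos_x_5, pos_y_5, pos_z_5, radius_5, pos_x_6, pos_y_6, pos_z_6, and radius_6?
pos_x_1 = 7, pos_y_1 = 8, pos_z_1 = 11, depth_1 = 5, height_1 = 4, pos_x_2 = 5, pos_y_2 = 10, pos_z_2 = 2, height_2 = 6, pos_x_3 = 4, pos_y_3 = 10, pos_z_3 = 5, radius_3 = 3, pos_x_4 = 8, pos_y_4 = 11, pos_z_4 = 8, pos_x_5 = 10, pos_y_5 = 11, pos_z_5 = 5, radius_5 = 3, pos_x_6 = 10, pos_y_6 = 3, pos_z_6 = 2, radius_6 = 2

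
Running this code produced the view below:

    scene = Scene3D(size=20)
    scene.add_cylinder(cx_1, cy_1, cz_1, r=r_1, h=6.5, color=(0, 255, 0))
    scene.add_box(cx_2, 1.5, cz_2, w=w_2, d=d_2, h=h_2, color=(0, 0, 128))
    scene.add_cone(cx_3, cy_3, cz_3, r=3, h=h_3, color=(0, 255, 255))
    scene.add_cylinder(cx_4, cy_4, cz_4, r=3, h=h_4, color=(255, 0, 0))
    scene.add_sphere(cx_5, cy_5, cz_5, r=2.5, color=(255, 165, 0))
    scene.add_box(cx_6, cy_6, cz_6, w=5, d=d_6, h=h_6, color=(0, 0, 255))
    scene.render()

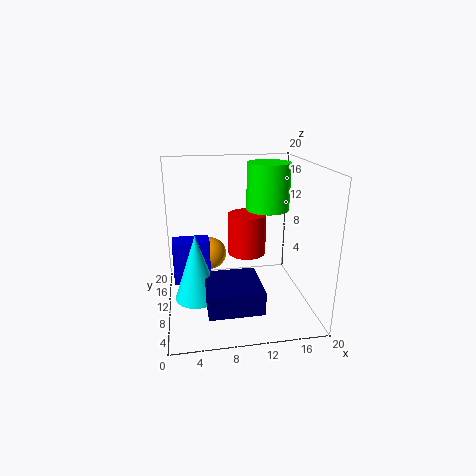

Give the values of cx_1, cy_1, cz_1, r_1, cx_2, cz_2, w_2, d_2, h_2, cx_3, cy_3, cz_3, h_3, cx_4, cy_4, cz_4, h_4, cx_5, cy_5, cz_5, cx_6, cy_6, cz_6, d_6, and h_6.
cx_1 = 14.5
cy_1 = 11.5
cz_1 = 13.5
r_1 = 3
cx_2 = 5
cz_2 = 3
w_2 = 7
d_2 = 7
h_2 = 3
cx_3 = 4
cy_3 = 8
cz_3 = 2.5
h_3 = 9
cx_4 = 12.5
cy_4 = 16
cz_4 = 5
h_4 = 6.5
cx_5 = 6.5
cy_5 = 15.5
cz_5 = 5.5
cx_6 = 1
cy_6 = 9
cz_6 = 4
d_6 = 3
h_6 = 6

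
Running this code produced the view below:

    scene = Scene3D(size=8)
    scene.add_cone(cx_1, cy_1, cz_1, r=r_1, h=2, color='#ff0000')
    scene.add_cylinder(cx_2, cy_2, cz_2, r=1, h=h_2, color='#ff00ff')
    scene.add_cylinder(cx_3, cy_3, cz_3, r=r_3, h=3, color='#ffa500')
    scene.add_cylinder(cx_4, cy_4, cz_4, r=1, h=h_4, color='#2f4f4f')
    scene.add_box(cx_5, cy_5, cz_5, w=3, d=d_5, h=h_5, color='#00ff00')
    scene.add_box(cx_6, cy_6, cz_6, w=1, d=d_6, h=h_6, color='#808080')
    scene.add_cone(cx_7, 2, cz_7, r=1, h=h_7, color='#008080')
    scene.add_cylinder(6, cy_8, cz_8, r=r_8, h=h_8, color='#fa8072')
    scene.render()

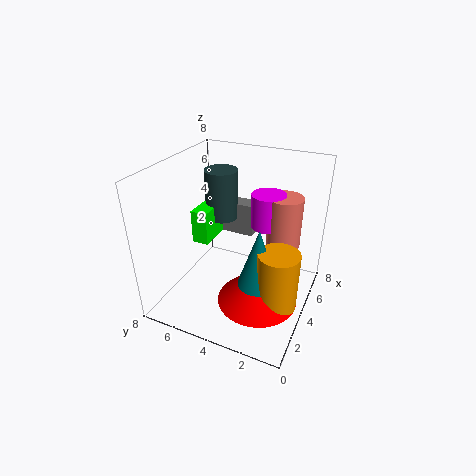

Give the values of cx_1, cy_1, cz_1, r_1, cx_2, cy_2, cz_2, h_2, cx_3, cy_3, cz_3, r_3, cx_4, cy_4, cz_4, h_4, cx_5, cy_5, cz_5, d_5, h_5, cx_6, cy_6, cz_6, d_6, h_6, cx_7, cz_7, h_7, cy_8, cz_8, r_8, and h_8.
cx_1 = 2
cy_1 = 2
cz_1 = 2
r_1 = 2
cx_2 = 6
cy_2 = 3
cz_2 = 4
h_2 = 2
cx_3 = 2
cy_3 = 1
cz_3 = 2
r_3 = 1
cx_4 = 6
cy_4 = 6
cz_4 = 4
h_4 = 3
cx_5 = 4
cy_5 = 6
cz_5 = 3
d_5 = 1
h_5 = 2
cx_6 = 6
cy_6 = 4
cz_6 = 3
d_6 = 2
h_6 = 2
cx_7 = 2
cz_7 = 3
h_7 = 3
cy_8 = 2
cz_8 = 3
r_8 = 1
h_8 = 3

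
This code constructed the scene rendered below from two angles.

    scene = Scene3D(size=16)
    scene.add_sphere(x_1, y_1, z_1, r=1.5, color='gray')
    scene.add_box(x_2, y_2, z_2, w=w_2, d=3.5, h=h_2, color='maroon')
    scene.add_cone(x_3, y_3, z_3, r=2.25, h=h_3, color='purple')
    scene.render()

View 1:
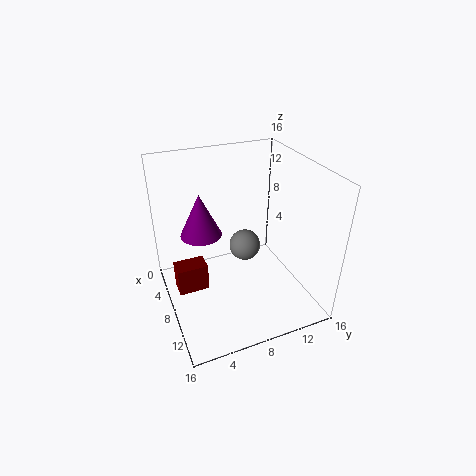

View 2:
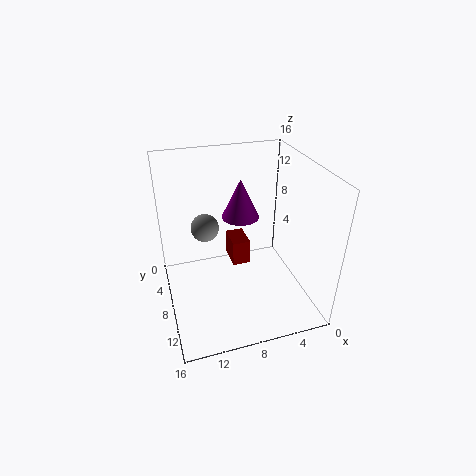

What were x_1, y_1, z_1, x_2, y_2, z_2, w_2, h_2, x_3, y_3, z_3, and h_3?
x_1 = 11.5, y_1 = 7.25, z_1 = 9.5, x_2 = 5.25, y_2 = 1, z_2 = 1.5, w_2 = 2.25, h_2 = 3.25, x_3 = 6.5, y_3 = 4.25, z_3 = 8.5, h_3 = 4.75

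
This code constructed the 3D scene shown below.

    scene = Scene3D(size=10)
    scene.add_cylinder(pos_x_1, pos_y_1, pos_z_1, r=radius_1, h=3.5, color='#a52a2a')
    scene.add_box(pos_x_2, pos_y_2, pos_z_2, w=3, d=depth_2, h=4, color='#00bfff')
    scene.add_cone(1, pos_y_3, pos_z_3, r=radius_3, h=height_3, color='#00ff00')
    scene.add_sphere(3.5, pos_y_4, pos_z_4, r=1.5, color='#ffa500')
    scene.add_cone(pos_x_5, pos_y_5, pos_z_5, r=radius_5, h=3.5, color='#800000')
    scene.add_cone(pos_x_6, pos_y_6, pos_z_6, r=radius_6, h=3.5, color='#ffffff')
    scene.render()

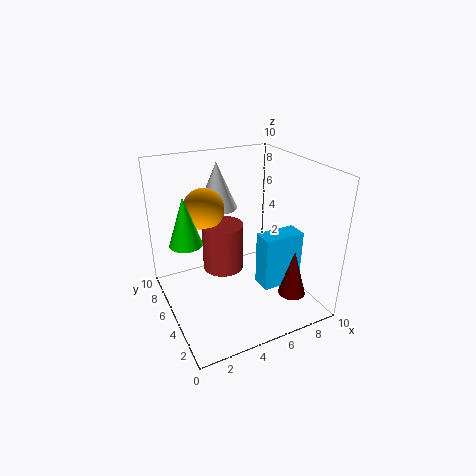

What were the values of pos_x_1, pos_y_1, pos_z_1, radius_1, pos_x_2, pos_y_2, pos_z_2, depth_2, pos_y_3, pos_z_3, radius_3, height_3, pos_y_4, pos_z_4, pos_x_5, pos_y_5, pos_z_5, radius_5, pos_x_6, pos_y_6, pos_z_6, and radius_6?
pos_x_1 = 4.5
pos_y_1 = 6.5
pos_z_1 = 2
radius_1 = 1.5
pos_x_2 = 6.5
pos_y_2 = 3.5
pos_z_2 = 1
depth_2 = 1.5
pos_y_3 = 4
pos_z_3 = 6
radius_3 = 1
height_3 = 3
pos_y_4 = 7.5
pos_z_4 = 6.5
pos_x_5 = 8.5
pos_y_5 = 3
pos_z_5 = 0.5
radius_5 = 1
pos_x_6 = 5
pos_y_6 = 8.5
pos_z_6 = 6
radius_6 = 1.5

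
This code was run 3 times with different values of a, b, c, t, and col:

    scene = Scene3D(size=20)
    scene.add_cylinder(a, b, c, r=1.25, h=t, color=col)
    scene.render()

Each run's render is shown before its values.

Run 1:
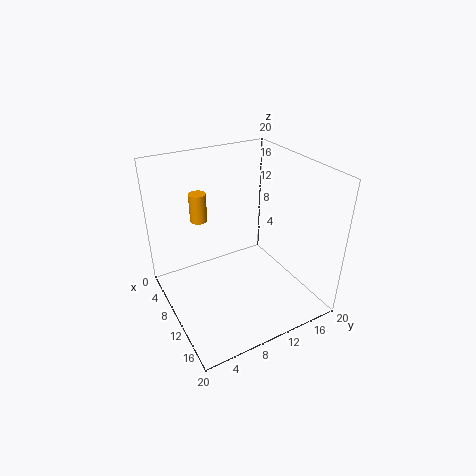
a = 4
b = 6.75
c = 10.75
t = 4.25
col = 'orange'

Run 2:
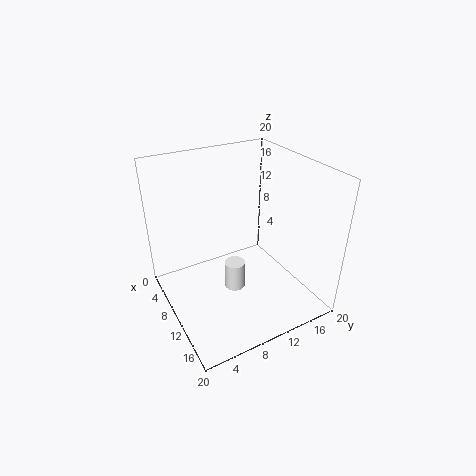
a = 15
b = 6.75
c = 6.75
t = 3.5
col = 'white'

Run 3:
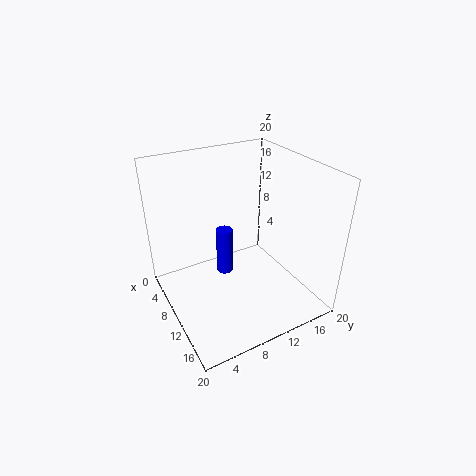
a = 6.25
b = 9.75
c = 2.25
t = 7.25
col = 'blue'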